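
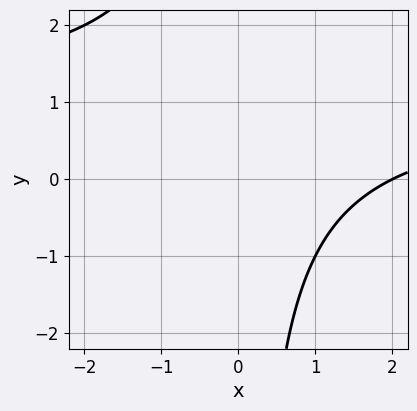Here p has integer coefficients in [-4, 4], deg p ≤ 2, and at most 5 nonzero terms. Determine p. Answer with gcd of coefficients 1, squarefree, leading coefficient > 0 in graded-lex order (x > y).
1. Degree: no degree-1 curve has this shape, so deg p = 2.
2. Checking where it meets the axes: it meets the x-axis at x = 2 (among the integer gridlines); it misses every integer gridline on the y-axis.
3. Putting this together gives p.

x*y - x + 2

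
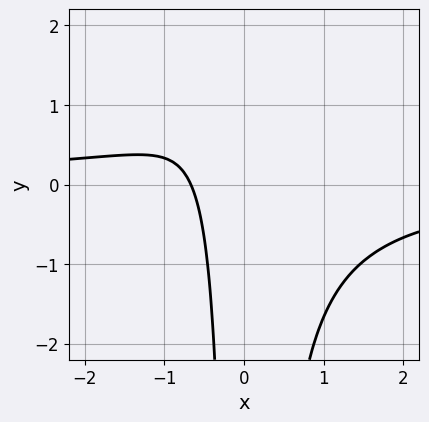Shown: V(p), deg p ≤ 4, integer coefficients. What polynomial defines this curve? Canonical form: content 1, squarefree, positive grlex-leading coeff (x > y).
3*x^2*y + 3*x + 2

deg p = 3. No degree-2 curve has this shape.
From the axis intercepts and sections: the curve avoids every integer y-axis point in the box.
Fitting integer coefficients to these (and the overall shape) gives p.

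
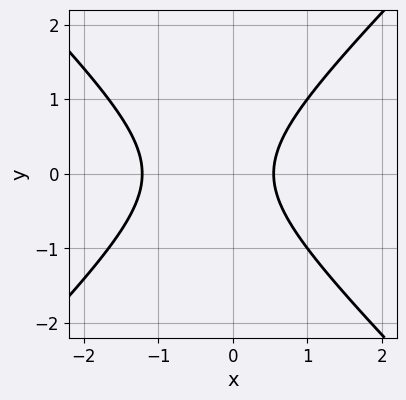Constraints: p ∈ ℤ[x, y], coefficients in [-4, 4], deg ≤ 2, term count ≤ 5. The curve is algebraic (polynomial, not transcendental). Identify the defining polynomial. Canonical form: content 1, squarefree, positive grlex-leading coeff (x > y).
3*x^2 - 3*y^2 + 2*x - 2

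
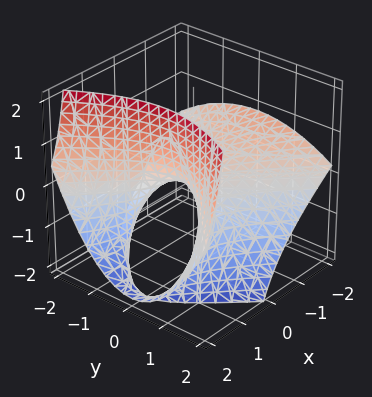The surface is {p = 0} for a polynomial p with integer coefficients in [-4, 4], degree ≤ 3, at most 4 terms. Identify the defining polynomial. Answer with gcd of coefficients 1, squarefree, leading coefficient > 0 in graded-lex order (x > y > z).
x^2 + 2*x*z - y^2 - 2*z

First, the degree is 2 — no degree-1 surface has this shape.
Then, checking where it meets the axes: it meets the z-axis at z = 0 (among the integer gridlines); one y-axis crossing is at y = 0; one x-axis crossing is at x = 0.
Finally, together with the visible shape, these determine p as stated.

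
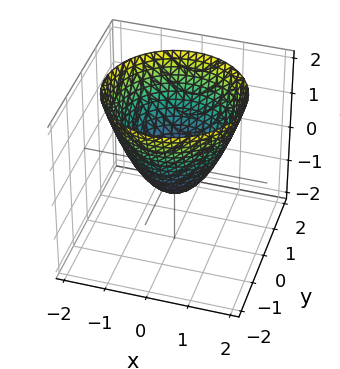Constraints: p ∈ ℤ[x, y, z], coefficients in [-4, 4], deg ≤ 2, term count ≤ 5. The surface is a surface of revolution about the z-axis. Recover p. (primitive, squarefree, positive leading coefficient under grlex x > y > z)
(a) Degree: the shape is more complex than any degree-1 surface, so deg p = 2.
(b) Symmetry: every cross-section ⟂ z is a circle, so x, y appear only via x² + y².
(c) Against the integer gridlines: a circular section at z = 0 has radius between 0 and 1.
(d) Putting this together gives p.

3*x^2 + 3*y^2 - 3*z - 2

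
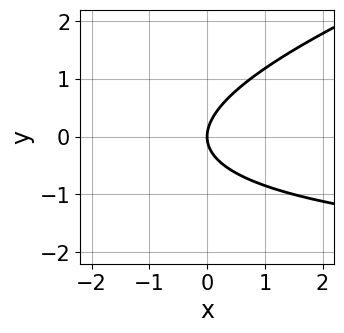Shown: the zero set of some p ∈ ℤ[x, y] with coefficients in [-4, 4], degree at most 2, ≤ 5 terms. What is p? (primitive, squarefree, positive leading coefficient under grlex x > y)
x*y - 3*y^2 + 3*x

1. Degree: the shape is more complex than any degree-1 curve, so deg p = 2.
2. Checking where it meets the axes: it crosses the x-axis at the gridline x = 0; one y-axis crossing is at y = 0.
3. Together with the visible shape, these determine p as stated.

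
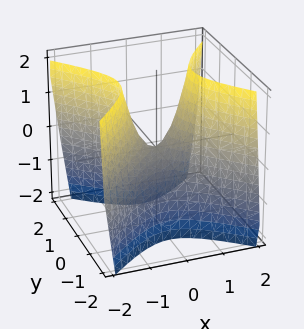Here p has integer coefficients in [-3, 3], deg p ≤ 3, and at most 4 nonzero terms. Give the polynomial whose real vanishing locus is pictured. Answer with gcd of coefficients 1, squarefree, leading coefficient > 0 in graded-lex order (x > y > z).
The degree is 2 — a hyperbolic paraboloid; a quadric.
Symmetries: the x ↦ −x reflection is a symmetry, so x appears only in even powers; it's symmetric under y → −y, forcing even powers of y.
Observable constraints: it crosses the x-axis at the gridline x = 0; it meets the y-axis at y = 0 (among the integer gridlines); it crosses the z-axis at the gridline z = 0.
The integer polynomial consistent with all of this is the stated p.

2*x^2 - 2*y^2 - z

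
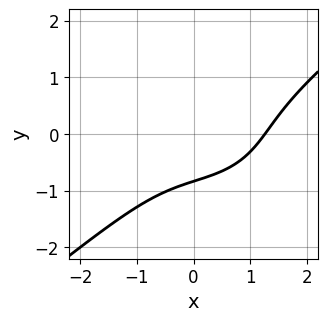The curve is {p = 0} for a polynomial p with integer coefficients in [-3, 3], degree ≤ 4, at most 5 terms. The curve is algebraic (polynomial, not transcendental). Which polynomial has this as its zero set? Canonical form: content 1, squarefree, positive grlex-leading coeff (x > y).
1. Degree: the shape is more complex than any degree-2 curve, so deg p = 3.
2. Solving for integer coefficients yields p as stated.

x^3 - 2*y^3 - 2*x*y - y - 2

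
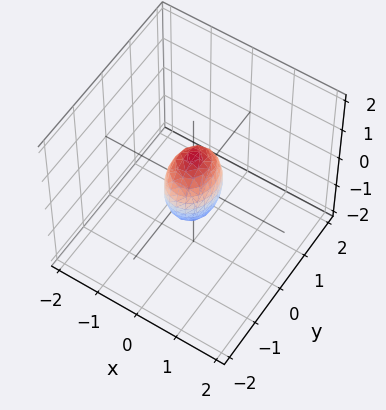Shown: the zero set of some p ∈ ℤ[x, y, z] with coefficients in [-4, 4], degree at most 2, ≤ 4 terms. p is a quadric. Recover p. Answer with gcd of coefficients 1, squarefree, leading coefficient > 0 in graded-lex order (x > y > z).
3*x^2 + 2*y^2 + z^2 - 1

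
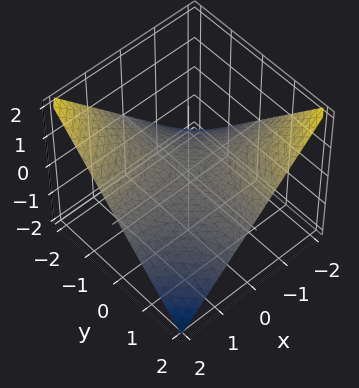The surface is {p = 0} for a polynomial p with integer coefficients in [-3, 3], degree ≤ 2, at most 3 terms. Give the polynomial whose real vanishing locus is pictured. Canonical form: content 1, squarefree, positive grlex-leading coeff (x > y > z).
x*y + 2*z

First, deg p = 2.
Next, checking where it meets the axes: every point of the x-axis in the box is on the surface; the visible y-axis segment lies entirely on the surface.
Finally, fitting integer coefficients to these (and the overall shape) gives p.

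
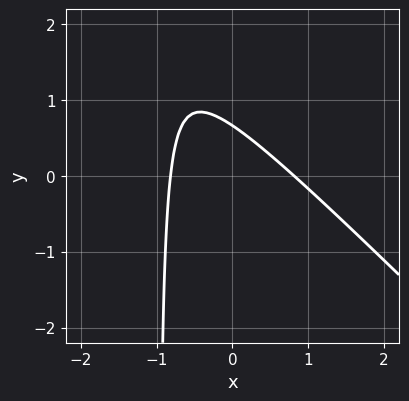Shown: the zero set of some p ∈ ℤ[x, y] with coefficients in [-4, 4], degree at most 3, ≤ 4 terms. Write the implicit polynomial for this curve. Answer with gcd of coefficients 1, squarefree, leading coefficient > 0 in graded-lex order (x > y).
1. Degree: the shape is more complex than any degree-1 curve, so deg p = 2.
2. The integer polynomial consistent with all of this is the stated p.

3*x^2 + 3*x*y + 3*y - 2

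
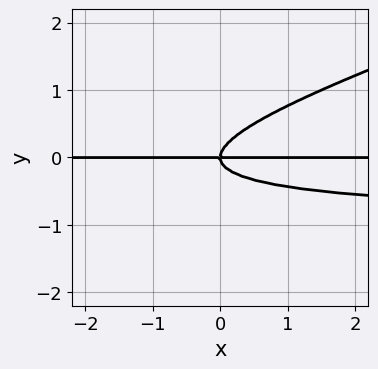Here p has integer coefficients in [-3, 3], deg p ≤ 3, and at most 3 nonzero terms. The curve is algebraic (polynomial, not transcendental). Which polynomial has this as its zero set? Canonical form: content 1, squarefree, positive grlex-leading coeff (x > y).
deg p = 3. No degree-2 curve has this shape.
Against the integer gridlines: it crosses the y-axis at the gridline y = 0; the visible x-axis segment lies entirely on the curve.
Matching integer coefficients to the picture gives p.

x*y^2 - 3*y^3 + x*y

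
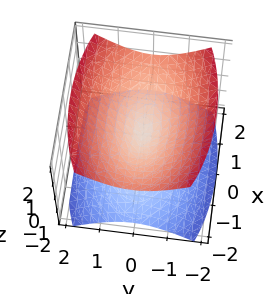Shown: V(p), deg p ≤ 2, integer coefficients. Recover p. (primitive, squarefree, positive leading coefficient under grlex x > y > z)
The picture has 2 separate pieces.
deg p = 2.
Symmetries: it's symmetric under x → −x, forcing even powers of x; the y ↦ −y reflection is a symmetry, so y appears only in even powers; mirror symmetry z ↦ −z ⇒ only even powers of z.
From the visible intercepts: it crosses the z-axis at the gridline z = 0; one y-axis crossing is at y = 0.
Matching integer coefficients to the picture gives p.

x^2 + 3*y^2 - 3*z^2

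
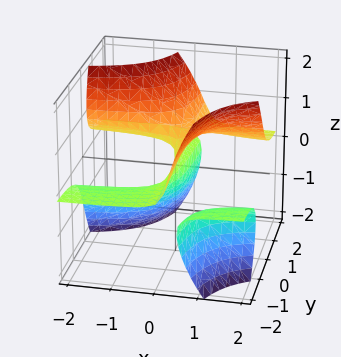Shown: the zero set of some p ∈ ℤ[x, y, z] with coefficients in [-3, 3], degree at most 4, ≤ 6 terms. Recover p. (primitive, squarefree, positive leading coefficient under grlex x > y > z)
3*x*y*z + z^3 - y*z - x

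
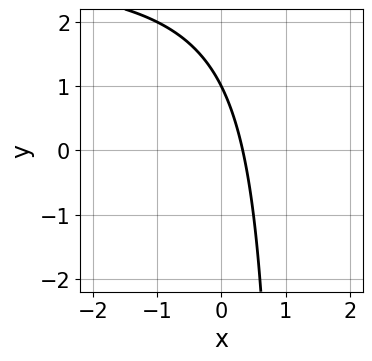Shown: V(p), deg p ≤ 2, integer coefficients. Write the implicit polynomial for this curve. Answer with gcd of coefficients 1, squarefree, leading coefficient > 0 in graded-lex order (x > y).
x*y - 3*x - y + 1

1. deg p = 2.
2. Checking where it meets the axes: it crosses the y-axis at the gridline y = 1.
3. These observations pin down the coefficients.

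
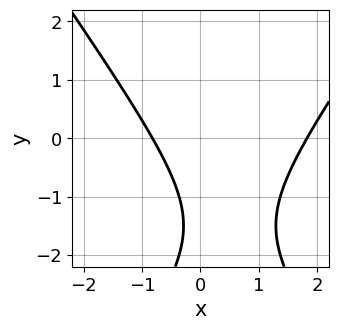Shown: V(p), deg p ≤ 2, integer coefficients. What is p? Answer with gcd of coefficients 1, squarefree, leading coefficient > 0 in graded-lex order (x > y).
1. deg p = 2.
2. From the visible intercepts: no y-intercept at any integer in the box.
3. Fitting integer coefficients to these (and the overall shape) gives p.

2*x^2 - y^2 - 2*x - 3*y - 3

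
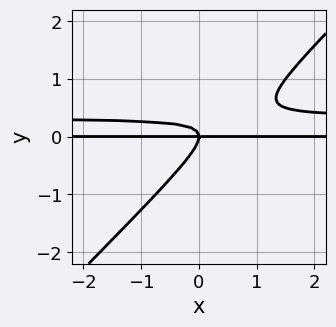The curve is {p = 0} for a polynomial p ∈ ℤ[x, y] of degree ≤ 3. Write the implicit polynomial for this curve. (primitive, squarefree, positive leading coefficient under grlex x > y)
3*x*y^2 - 3*y^3 - x*y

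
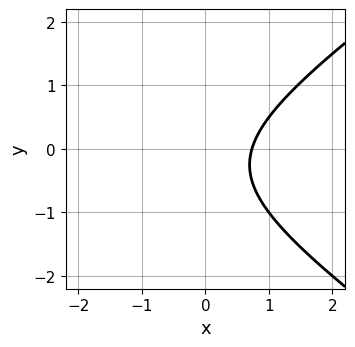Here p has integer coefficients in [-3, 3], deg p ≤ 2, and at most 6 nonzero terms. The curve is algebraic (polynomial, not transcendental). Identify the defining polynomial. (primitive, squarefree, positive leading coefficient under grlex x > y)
First, degree: no degree-1 curve has this shape, so deg p = 2.
Next, reading off the gridlines: no y-intercept at any integer in the box.
Finally, matching integer coefficients to the picture gives p.

x^2 - 2*y^2 + 2*x - y - 2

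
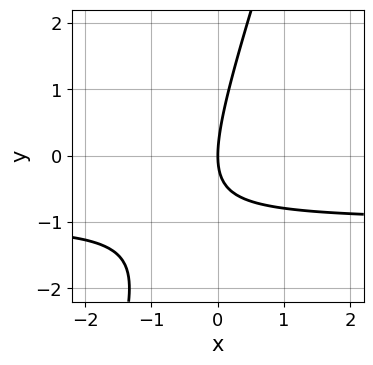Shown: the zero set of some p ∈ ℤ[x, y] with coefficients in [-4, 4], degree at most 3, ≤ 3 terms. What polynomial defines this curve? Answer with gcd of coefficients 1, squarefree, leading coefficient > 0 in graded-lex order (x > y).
3*x*y - y^2 + 3*x

The degree is 2 — a generic line meets the curve in up to 2 points.
Observable constraints: one x-axis crossing is at x = 0; one y-axis crossing is at y = 0.
These observations pin down the coefficients.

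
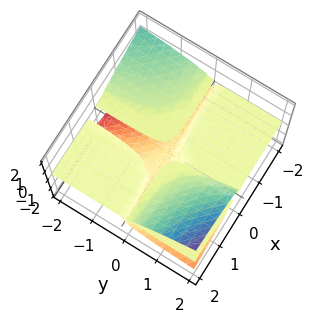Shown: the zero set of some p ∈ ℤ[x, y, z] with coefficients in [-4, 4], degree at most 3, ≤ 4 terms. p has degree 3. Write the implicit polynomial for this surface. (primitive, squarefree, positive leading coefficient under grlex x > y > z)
x*y*z + y*z^2 - 2*z^3 - z^2

First, I count 2 distinct pieces. They look like related sheets of one shape, so recover p as a whole.
Next, degree: a generic line meets the surface in up to 3 points, so deg p = 3.
Next, from the axis intercepts and sections: the visible x-axis segment lies entirely on the surface; every point of the y-axis in the box is on the surface.
Finally, these observations pin down the coefficients.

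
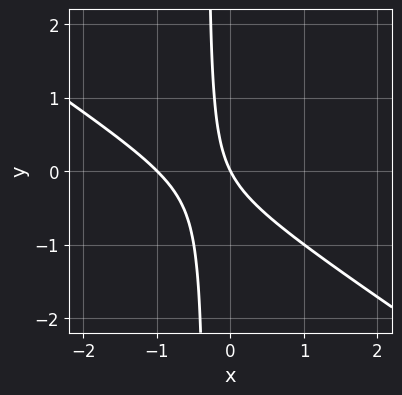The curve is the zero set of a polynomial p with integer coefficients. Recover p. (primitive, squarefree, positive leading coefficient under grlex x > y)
2*x^2 + 3*x*y + 2*x + y

(a) The degree is 2 — a generic line meets the curve in up to 2 points.
(b) Observable constraints: the x-axis gridline crossings are at x ∈ {-1, 0}; one y-axis crossing is at y = 0.
(c) Assembling these constraints gives the stated polynomial.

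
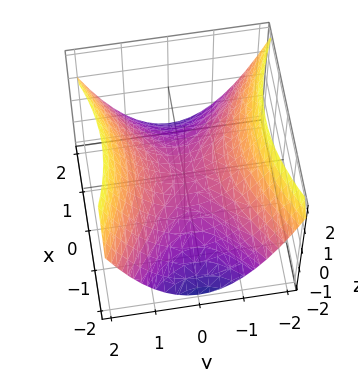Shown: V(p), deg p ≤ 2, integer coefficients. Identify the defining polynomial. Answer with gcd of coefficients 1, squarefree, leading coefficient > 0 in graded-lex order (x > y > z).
x^2 - 2*y^2 + 3*z

(a) deg p = 2.
(b) Symmetries: the y ↦ −y reflection is a symmetry, so y appears only in even powers; mirror symmetry x ↦ −x ⇒ only even powers of x.
(c) Reading off the gridlines: it crosses the z-axis at the gridline z = 0; one y-axis crossing is at y = 0; it meets the x-axis at x = 0 (among the integer gridlines).
(d) Putting this together gives p.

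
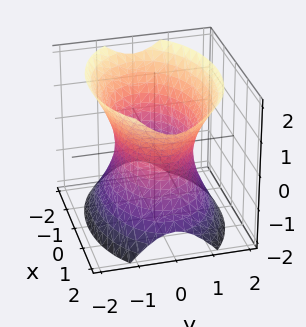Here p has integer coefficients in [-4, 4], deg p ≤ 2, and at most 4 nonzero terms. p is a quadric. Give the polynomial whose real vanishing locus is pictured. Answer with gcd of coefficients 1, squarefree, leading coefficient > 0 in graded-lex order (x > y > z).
First, deg p = 2. One connected sheet with a waist; a quadric.
Next, symmetries: the x ↦ −x reflection is a symmetry, so x appears only in even powers; mirror symmetry z ↦ −z ⇒ only even powers of z; it's symmetric under y → −y, forcing even powers of y.
Next, against the integer gridlines: among the integer gridlines, it crosses the y-axis at y ∈ {-1, 1}; the surface avoids every integer z-axis point in the box.
Finally, matching integer coefficients to the picture gives p.

x^2 + 2*y^2 - z^2 - 2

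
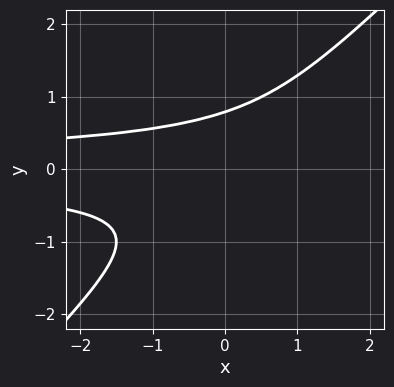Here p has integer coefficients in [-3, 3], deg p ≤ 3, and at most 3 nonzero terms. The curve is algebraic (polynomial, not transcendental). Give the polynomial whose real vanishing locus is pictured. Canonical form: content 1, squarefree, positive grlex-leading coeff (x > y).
2*x*y^2 - 2*y^3 + 1

First, degree: the shape is more complex than any degree-2 curve, so deg p = 3.
Next, from the axis intercepts and sections: no x-intercept at any integer in the box.
Finally, solving for integer coefficients yields p as stated.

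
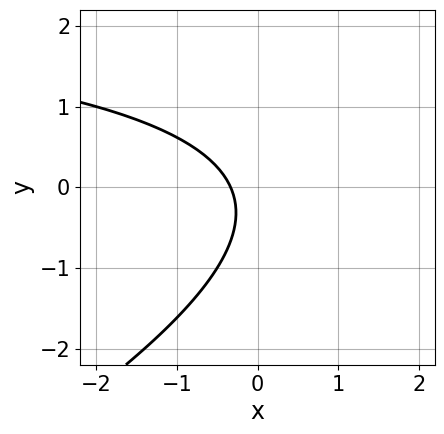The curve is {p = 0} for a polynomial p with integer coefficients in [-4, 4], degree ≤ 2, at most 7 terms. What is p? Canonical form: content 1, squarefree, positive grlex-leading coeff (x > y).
(a) deg p = 2. A generic line meets the curve in up to 2 points.
(b) Reading off the gridlines: it misses every integer gridline on the y-axis.
(c) Putting this together gives p.

x*y - 2*y^2 - 3*x - y - 1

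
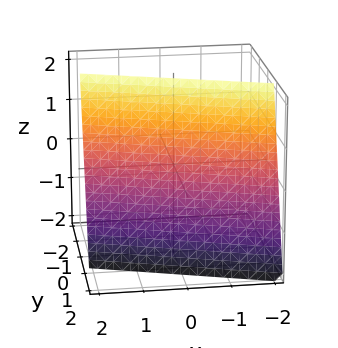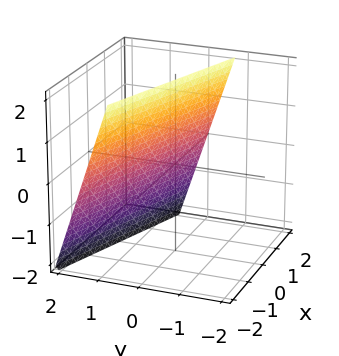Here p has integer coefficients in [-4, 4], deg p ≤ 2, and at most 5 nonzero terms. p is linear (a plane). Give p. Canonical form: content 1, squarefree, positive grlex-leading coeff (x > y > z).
(a) deg p = 1. Every cross-section is a straight line — this is a plane.
(b) From the axis intercepts and sections: it crosses the x-axis at the gridline x = 2; it crosses the z-axis at the gridline z = 2.
(c) Together with the visible shape, these determine p as stated.

x + 3*y + z - 2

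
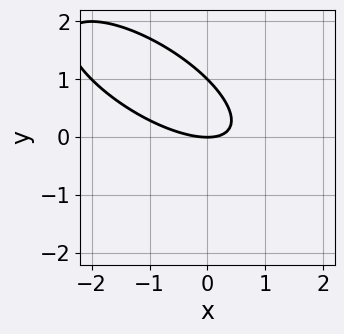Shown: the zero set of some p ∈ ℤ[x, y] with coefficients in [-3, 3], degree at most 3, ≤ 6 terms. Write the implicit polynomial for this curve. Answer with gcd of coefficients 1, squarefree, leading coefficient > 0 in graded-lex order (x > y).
1. The degree is 2 — no degree-1 curve has this shape.
2. From the axis intercepts and sections: it crosses the x-axis at the gridline x = 0; the y-axis gridline crossings are at y ∈ {0, 1}.
3. Solving for integer coefficients yields p as stated.

x^2 + 2*x*y + 2*y^2 - 2*y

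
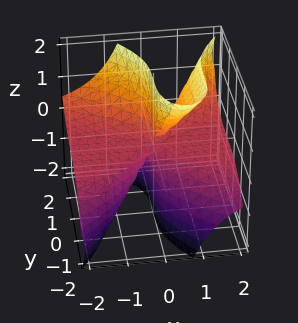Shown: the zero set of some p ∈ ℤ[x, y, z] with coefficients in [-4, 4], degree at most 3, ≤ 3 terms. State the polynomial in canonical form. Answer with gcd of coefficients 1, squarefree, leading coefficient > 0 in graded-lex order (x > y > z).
(a) The degree is 3 — a generic line meets the surface in up to 3 points.
(b) Checking where it meets the axes: the visible z-axis segment lies entirely on the surface; the visible x-axis segment lies entirely on the surface; one y-axis crossing is at y = 0.
(c) These observations pin down the coefficients.

3*x^2*z - 2*x*z^2 - y^3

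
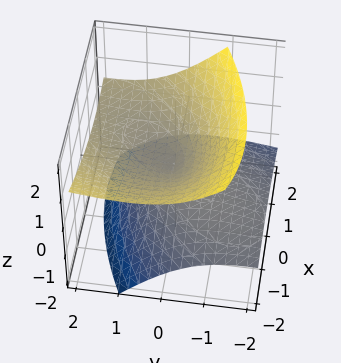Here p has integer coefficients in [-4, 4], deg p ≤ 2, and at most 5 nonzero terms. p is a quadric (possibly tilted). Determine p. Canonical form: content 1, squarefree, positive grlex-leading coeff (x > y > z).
Degree: a generic line meets the surface in up to 2 points, so deg p = 2.
From the visible intercepts: it meets the y-axis at y = 0 (among the integer gridlines); one z-axis crossing is at z = 0.
Matching integer coefficients to the picture gives p.

x^2 - x*y + y^2 - 3*y*z - 3*z^2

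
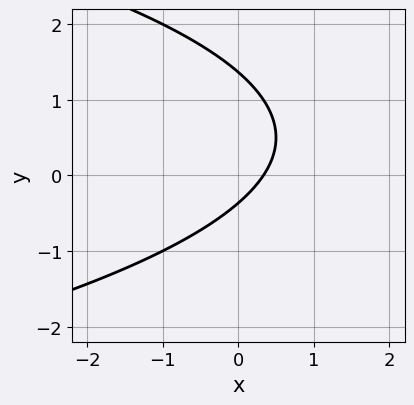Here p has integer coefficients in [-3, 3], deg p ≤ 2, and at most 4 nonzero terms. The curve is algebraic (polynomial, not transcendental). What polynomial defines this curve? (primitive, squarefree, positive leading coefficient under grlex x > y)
First, the degree is 2 — the shape is more complex than any degree-1 curve.
Finally, solving for integer coefficients yields p as stated.

2*y^2 + 3*x - 2*y - 1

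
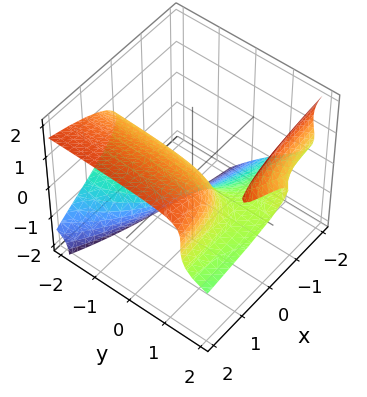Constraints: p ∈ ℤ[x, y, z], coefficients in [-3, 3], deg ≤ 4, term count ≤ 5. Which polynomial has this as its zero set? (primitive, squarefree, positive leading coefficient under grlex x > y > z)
3*y*z^2 - 2*z^3 - 2*x*y - 2*y*z + 3*x

First, degree: a generic line meets the surface in up to 3 points, so deg p = 3.
Then, from the axis intercepts and sections: every point of the y-axis in the box is on the surface; it crosses the x-axis at the gridline x = 0; it meets the z-axis at z = 0 (among the integer gridlines).
Finally, matching integer coefficients to the picture gives p.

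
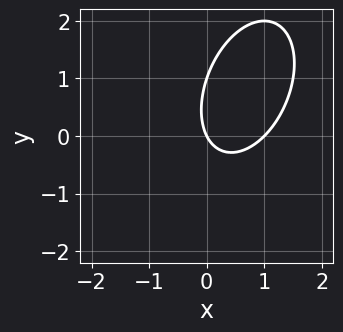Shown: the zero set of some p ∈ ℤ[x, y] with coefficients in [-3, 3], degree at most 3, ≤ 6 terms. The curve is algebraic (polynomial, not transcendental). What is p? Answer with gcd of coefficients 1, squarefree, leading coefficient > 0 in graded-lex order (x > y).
1. deg p = 2.
2. From the axis intercepts and sections: among the integer gridlines, it crosses the x-axis at x ∈ {0, 1}; the y-axis gridline crossings are at y ∈ {0, 1}.
3. Assembling these constraints gives the stated polynomial.

2*x^2 - x*y + y^2 - 2*x - y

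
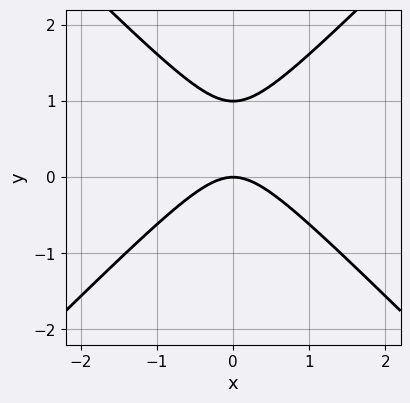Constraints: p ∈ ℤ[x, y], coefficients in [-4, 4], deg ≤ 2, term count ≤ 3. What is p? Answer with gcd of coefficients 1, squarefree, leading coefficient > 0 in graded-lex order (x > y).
x^2 - y^2 + y

(a) deg p = 2. The shape is more complex than any degree-1 curve.
(b) Symmetries: the x ↦ −x reflection is a symmetry, so x appears only in even powers.
(c) Against the integer gridlines: the y-axis gridline crossings are at y ∈ {0, 1}; one x-axis crossing is at x = 0.
(d) These observations pin down the coefficients.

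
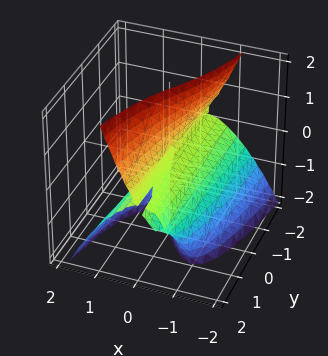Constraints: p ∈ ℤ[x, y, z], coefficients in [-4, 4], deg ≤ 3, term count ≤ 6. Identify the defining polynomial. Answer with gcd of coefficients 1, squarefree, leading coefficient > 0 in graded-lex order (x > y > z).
3*x^3 - y*z^2 + x^2 + 3*x*z

1. deg p = 3.
2. From the visible intercepts: every point of the y-axis in the box is on the surface; every point of the z-axis in the box is on the surface.
3. The integer polynomial consistent with all of this is the stated p.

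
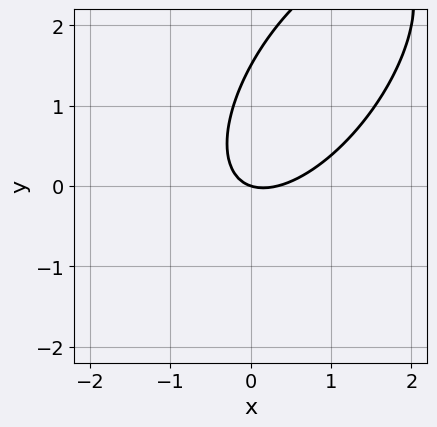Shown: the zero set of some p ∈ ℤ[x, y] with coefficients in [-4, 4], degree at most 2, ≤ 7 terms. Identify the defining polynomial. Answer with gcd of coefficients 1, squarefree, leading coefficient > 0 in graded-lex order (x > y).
3*x^2 - 3*x*y + 2*y^2 - x - 3*y

First, the degree is 2 — a generic line meets the curve in up to 2 points.
Then, from the axis intercepts and sections: it crosses the x-axis at the gridline x = 0; one y-axis crossing is at y = 0.
Finally, the integer polynomial consistent with all of this is the stated p.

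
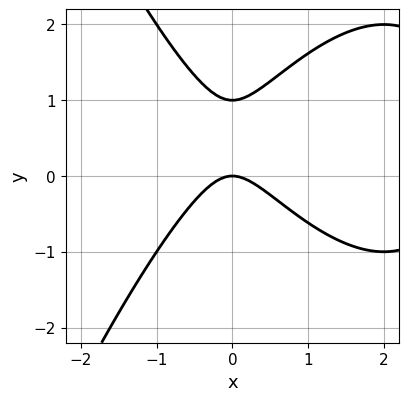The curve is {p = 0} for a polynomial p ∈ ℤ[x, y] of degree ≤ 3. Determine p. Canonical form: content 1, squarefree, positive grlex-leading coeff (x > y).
1. The degree is 3 — a generic line meets the curve in up to 3 points.
2. From the visible intercepts: among the integer gridlines, it crosses the y-axis at y ∈ {0, 1}; one x-axis crossing is at x = 0.
3. Matching integer coefficients to the picture gives p.

x^3 - 3*x^2 + 2*y^2 - 2*y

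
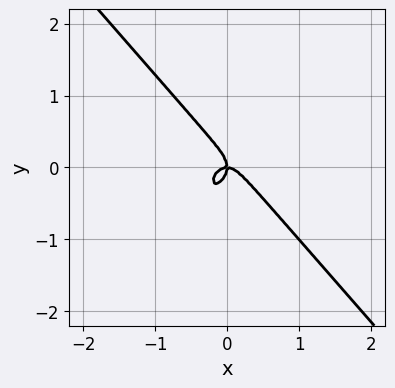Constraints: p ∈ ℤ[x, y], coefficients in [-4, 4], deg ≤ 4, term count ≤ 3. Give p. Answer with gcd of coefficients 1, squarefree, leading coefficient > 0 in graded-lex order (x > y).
3*x^3 + 2*y^3 + x*y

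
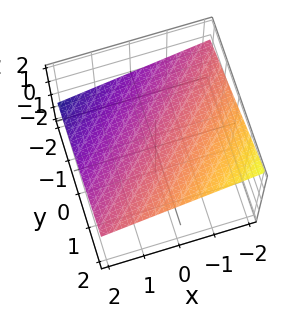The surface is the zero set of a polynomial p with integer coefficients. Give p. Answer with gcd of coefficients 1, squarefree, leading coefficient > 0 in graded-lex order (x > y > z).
x - y + 3*z - 2

1. The degree is 1 — every cross-section is a straight line — this is a plane.
2. Observable constraints: it meets the x-axis at x = 2 (among the integer gridlines); it crosses the y-axis at the gridline y = -2.
3. Assembling these constraints gives the stated polynomial.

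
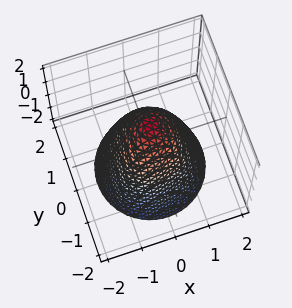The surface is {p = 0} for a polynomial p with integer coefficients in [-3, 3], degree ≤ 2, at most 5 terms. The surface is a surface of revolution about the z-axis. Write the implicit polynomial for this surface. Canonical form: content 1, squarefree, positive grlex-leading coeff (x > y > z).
(a) Degree: no degree-1 surface has this shape, so deg p = 2.
(b) Symmetry: the surface is invariant under rotation about z: p = q(x² + y², z).
(c) From the axis intercepts and sections: a circular section at z = -2 has radius between 1 and 2; the x-axis gridline crossings are at x ∈ {-1, 1}; among the integer gridlines, it crosses the y-axis at y ∈ {-1, 1}.
(d) Assembling these constraints gives the stated polynomial.

3*x^2 + 3*y^2 + 2*z - 3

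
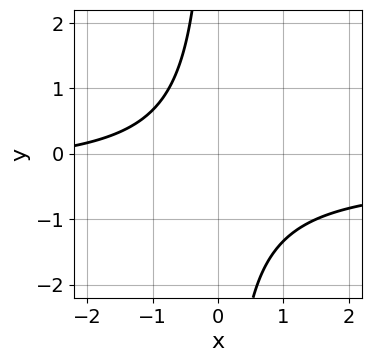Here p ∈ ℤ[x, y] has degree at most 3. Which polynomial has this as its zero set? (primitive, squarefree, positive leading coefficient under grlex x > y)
1. The degree is 2 — no degree-1 curve has this shape.
2. Observable constraints: it misses every integer gridline on the y-axis; no x-intercept at any integer in the box.
3. These observations pin down the coefficients.

3*x*y + x + 3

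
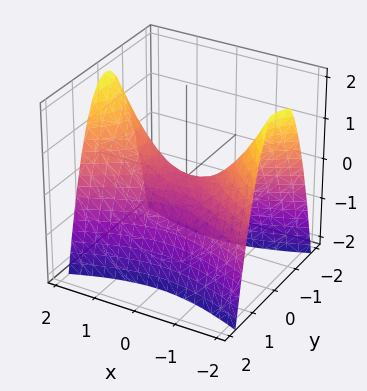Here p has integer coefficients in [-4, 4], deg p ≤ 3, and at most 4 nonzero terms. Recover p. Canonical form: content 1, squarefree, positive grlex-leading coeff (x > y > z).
x^2 - 3*y^2 - 2*z

(a) Degree: a saddle surface; a quadric, so deg p = 2.
(b) Symmetries: the x ↦ −x reflection is a symmetry, so x appears only in even powers; it's symmetric under y → −y, forcing even powers of y.
(c) Checking where it meets the axes: it crosses the z-axis at the gridline z = 0; one y-axis crossing is at y = 0; it crosses the x-axis at the gridline x = 0.
(d) Solving for integer coefficients yields p as stated.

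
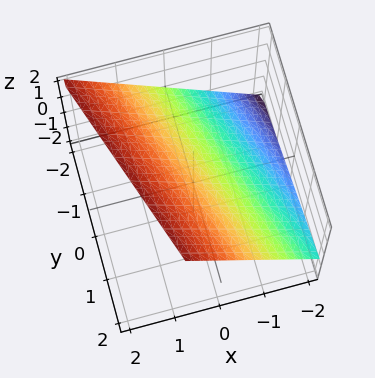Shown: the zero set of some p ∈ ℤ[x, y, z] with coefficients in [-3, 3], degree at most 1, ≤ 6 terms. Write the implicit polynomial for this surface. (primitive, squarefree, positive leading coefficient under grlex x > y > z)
3*x + y - 3*z + 2

1. Degree: every cross-section is a straight line — this is a plane, so deg p = 1.
2. From the axis intercepts and sections: one y-axis crossing is at y = -2.
3. Together with the visible shape, these determine p as stated.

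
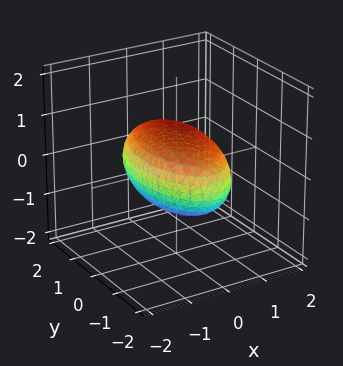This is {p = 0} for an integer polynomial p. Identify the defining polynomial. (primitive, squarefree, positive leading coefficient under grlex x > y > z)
3*x^2 + y^2 + 3*z^2 - 3

First, the degree is 2 — a closed, bounded, convex surface; a quadric.
Next, symmetries: mirror symmetry y ↦ −y ⇒ only even powers of y; mirror symmetry x ↦ −x ⇒ only even powers of x; it's symmetric under z → −z, forcing even powers of z.
Next, checking where it meets the axes: among the integer gridlines, it crosses the x-axis at x ∈ {-1, 1}; the z-axis gridline crossings are at z ∈ {-1, 1}.
Finally, matching integer coefficients to the picture gives p.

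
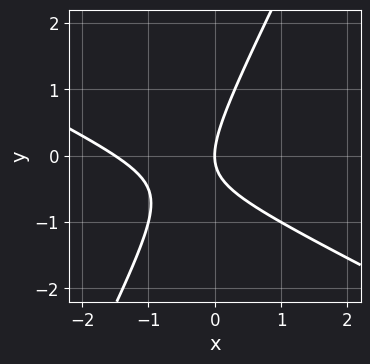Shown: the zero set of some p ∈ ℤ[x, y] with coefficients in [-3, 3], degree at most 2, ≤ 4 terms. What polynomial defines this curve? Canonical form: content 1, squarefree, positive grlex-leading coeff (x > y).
2*x^2 + 3*x*y - 2*y^2 + 3*x

1. Degree: no degree-1 curve has this shape, so deg p = 2.
2. Checking where it meets the axes: it crosses the x-axis at the gridline x = 0; it meets the y-axis at y = 0 (among the integer gridlines).
3. These observations pin down the coefficients.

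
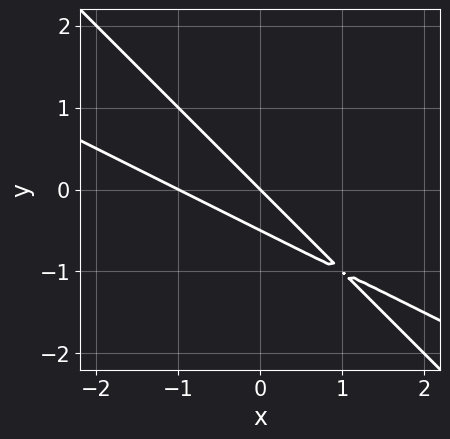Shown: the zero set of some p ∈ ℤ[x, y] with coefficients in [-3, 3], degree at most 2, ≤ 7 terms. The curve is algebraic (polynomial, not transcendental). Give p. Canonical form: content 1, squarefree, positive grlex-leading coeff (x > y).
x^2 + 3*x*y + 2*y^2 + x + y

First, the degree is 2 — no degree-1 curve has this shape.
Then, checking where it meets the axes: among the integer gridlines, it crosses the x-axis at x ∈ {-1, 0}; it crosses the y-axis at the gridline y = 0.
Finally, the integer polynomial consistent with all of this is the stated p.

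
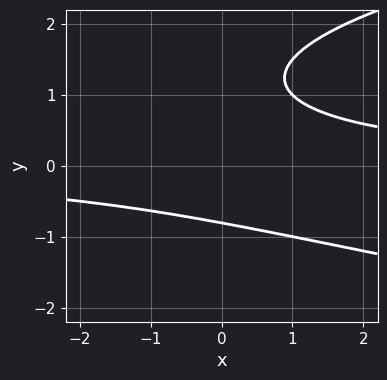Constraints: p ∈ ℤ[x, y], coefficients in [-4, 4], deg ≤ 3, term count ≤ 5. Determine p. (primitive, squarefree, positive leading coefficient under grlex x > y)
2*y^3 - 2*x*y - 3*y^2 + 3

First, degree: a generic line meets the curve in up to 3 points, so deg p = 3.
Then, from the visible intercepts: it misses every integer gridline on the x-axis.
Finally, fitting integer coefficients to these (and the overall shape) gives p.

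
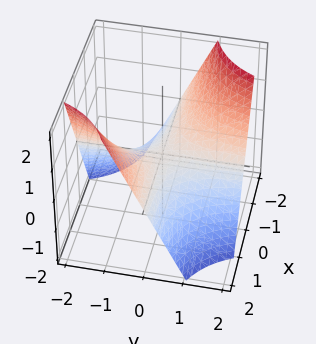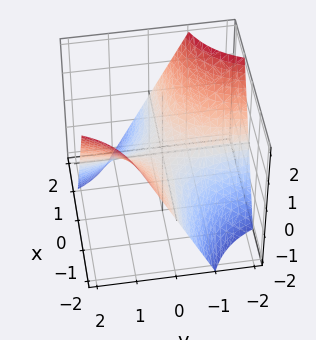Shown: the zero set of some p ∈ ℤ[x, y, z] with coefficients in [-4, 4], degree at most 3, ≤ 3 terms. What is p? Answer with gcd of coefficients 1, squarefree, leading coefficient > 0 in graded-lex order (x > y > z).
x*y + z

(a) deg p = 2.
(b) From the axis intercepts and sections: it meets the z-axis at z = 0 (among the integer gridlines); every point of the y-axis in the box is on the surface; the visible x-axis segment lies entirely on the surface.
(c) These observations pin down the coefficients.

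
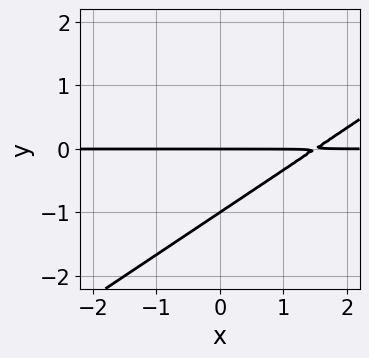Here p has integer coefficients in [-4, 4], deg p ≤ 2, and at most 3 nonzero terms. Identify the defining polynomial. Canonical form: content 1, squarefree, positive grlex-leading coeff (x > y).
2*x*y - 3*y^2 - 3*y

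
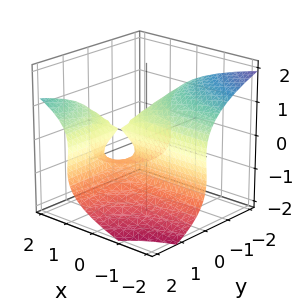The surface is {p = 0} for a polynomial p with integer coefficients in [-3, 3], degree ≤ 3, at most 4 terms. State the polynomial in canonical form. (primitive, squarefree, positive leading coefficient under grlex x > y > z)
1. Degree: the shape is more complex than any degree-2 surface, so deg p = 3.
2. Checking where it meets the axes: the z-axis gridline crossings are at z ∈ {-1, 0}; every point of the x-axis in the box is on the surface.
3. The integer polynomial consistent with all of this is the stated p.

2*z^3 - 3*x*y + 2*z^2 + 3*y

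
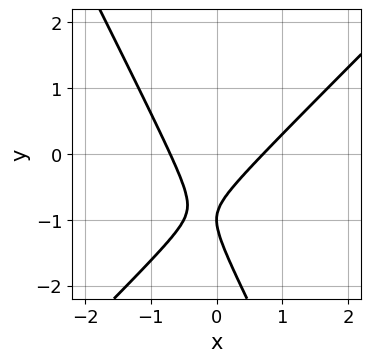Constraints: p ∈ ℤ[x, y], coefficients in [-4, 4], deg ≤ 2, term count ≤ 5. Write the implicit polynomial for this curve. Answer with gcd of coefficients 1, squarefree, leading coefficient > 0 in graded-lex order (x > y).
The degree is 2 — the shape is more complex than any degree-1 curve.
From the visible intercepts: one y-axis crossing is at y = -1.
These observations pin down the coefficients.

2*x^2 - x*y - y^2 - 2*y - 1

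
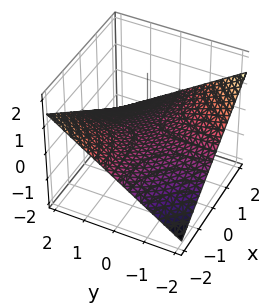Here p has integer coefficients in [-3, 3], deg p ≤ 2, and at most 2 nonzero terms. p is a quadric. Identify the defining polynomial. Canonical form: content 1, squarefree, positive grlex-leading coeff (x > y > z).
x*y + 3*z

First, deg p = 2.
Then, observable constraints: the visible y-axis segment lies entirely on the surface; it meets the z-axis at z = 0 (among the integer gridlines); the visible x-axis segment lies entirely on the surface.
Finally, together with the visible shape, these determine p as stated.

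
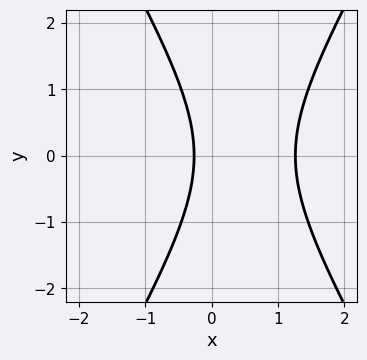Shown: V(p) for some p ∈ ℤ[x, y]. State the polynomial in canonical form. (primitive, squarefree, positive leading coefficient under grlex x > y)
3*x^2 - y^2 - 3*x - 1

First, deg p = 2. No degree-1 curve has this shape.
Then, symmetries: the y ↦ −y reflection is a symmetry, so y appears only in even powers.
Next, from the axis intercepts and sections: no y-intercept at any integer in the box.
Finally, the integer polynomial consistent with all of this is the stated p.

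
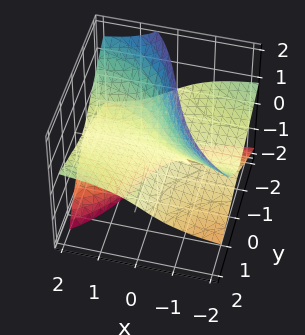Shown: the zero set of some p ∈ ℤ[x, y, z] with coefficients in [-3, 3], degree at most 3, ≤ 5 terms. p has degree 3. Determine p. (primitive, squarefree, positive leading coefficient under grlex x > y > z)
deg p = 3.
Checking where it meets the axes: it meets the z-axis at z = 0 (among the integer gridlines); the visible x-axis segment lies entirely on the surface; the visible y-axis segment lies entirely on the surface.
Together with the visible shape, these determine p as stated.

x*y^2 - 3*x*z^2 - z^3 - x*z - 3*y*z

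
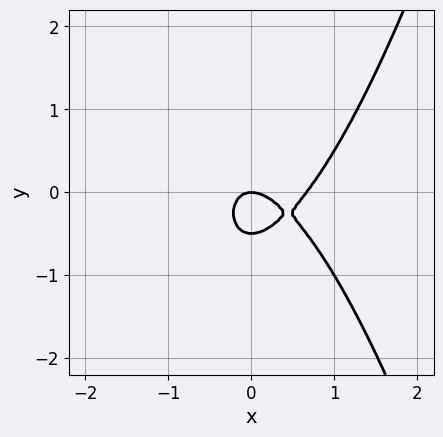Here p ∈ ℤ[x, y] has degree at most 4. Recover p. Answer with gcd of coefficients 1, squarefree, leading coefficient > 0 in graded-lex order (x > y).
3*x^3 - 2*x^2 - 2*y^2 - y

(a) Degree: the shape is more complex than any degree-2 curve, so deg p = 3.
(b) From the visible intercepts: it crosses the y-axis at the gridline y = 0; it meets the x-axis at x = 0 (among the integer gridlines).
(c) These observations pin down the coefficients.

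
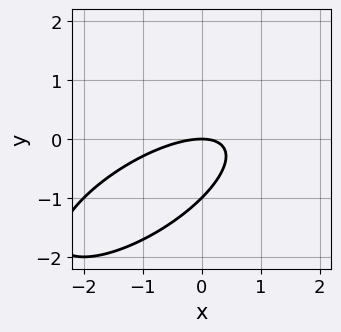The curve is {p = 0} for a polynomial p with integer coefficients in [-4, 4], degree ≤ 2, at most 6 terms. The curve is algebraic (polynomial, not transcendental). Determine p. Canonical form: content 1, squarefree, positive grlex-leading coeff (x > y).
x^2 - 2*x*y + 2*y^2 + 2*y

1. deg p = 2.
2. From the axis intercepts and sections: among the integer gridlines, it crosses the y-axis at y ∈ {-1, 0}; one x-axis crossing is at x = 0.
3. Assembling these constraints gives the stated polynomial.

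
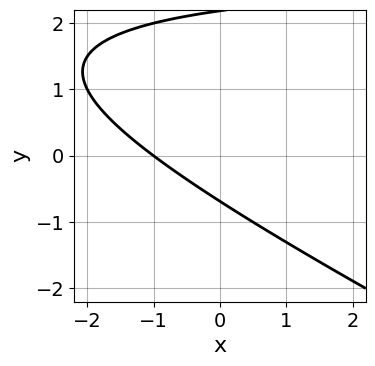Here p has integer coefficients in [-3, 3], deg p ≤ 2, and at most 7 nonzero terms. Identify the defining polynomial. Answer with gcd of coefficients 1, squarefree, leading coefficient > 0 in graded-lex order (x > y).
First, degree: a generic line meets the curve in up to 2 points, so deg p = 2.
Then, observable constraints: it crosses the x-axis at the gridline x = -1.
Finally, the integer polynomial consistent with all of this is the stated p.

x*y + 2*y^2 - 3*x - 3*y - 3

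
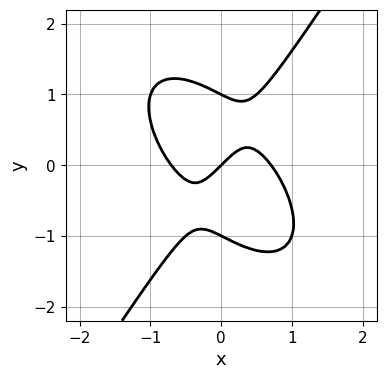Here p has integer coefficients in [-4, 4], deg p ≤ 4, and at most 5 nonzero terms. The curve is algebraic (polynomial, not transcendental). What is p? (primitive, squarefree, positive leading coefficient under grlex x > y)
2*x^3 + x^2*y - y^3 - x + y

1. The degree is 3 — no degree-2 curve has this shape.
2. Observable constraints: the y-axis gridline crossings are at y ∈ {-1, 0, 1}; one x-axis crossing is at x = 0.
3. Putting this together gives p.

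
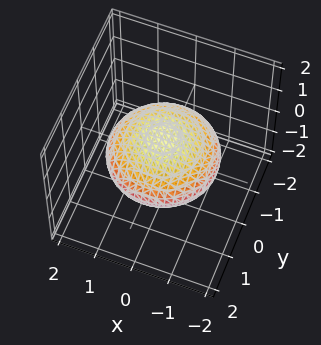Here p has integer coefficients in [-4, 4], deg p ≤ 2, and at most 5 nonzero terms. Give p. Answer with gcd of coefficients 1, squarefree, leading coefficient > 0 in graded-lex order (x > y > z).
Degree: bounded and convex; a quadric, so deg p = 2.
Symmetries: it's symmetric under z → −z, forcing even powers of z; the z-axis is an axis of rotation, so x and y enter only as x² + y².
Reading off the gridlines: a circular section at z = 0 has radius between 1 and 2.
Matching integer coefficients to the picture gives p.

x^2 + y^2 + 3*z^2 - 2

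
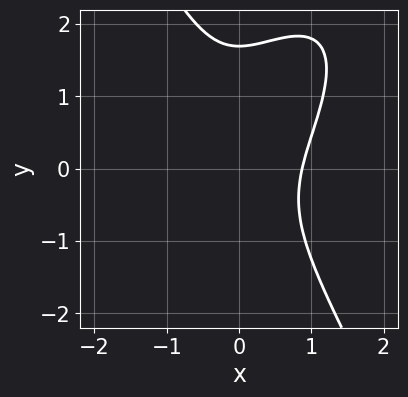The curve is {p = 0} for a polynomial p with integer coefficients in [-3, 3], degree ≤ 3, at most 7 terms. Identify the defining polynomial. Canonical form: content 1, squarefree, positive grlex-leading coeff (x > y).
1. The degree is 3 — no degree-2 curve has this shape.
2. Putting this together gives p.

3*x^3 - 2*x^2*y + y^3 - y^2 - 2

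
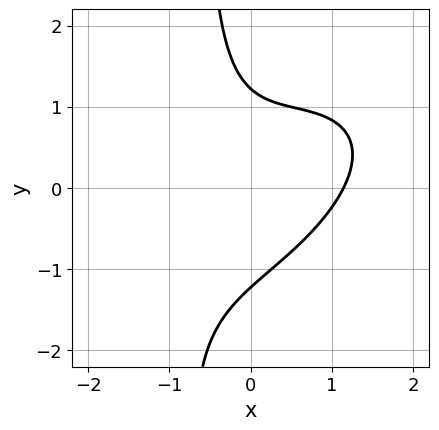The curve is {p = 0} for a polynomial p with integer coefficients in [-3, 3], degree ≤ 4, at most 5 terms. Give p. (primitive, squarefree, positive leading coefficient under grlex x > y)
2*x^3 - 3*x^2*y + 3*x*y^2 + 2*y^2 - 3

deg p = 3. The shape is more complex than any degree-2 curve.
The integer polynomial consistent with all of this is the stated p.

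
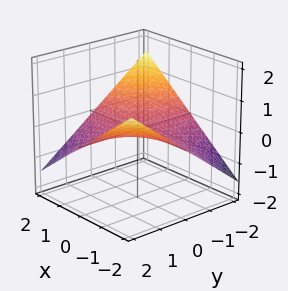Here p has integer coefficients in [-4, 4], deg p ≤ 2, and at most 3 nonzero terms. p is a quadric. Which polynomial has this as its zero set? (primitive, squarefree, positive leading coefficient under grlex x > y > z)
x*y + 3*z

The degree is 2 — a hyperbolic paraboloid; a quadric.
Observable constraints: every point of the x-axis in the box is on the surface; it meets the z-axis at z = 0 (among the integer gridlines); the visible y-axis segment lies entirely on the surface.
Matching integer coefficients to the picture gives p.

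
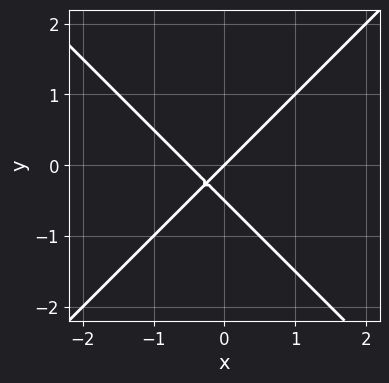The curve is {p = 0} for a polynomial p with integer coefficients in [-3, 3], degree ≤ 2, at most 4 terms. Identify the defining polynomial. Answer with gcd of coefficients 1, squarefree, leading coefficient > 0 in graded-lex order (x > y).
(a) The degree is 2 — the shape is more complex than any degree-1 curve.
(b) Against the integer gridlines: it crosses the x-axis at the gridline x = 0; it crosses the y-axis at the gridline y = 0.
(c) Fitting integer coefficients to these (and the overall shape) gives p.

2*x^2 - 2*y^2 + x - y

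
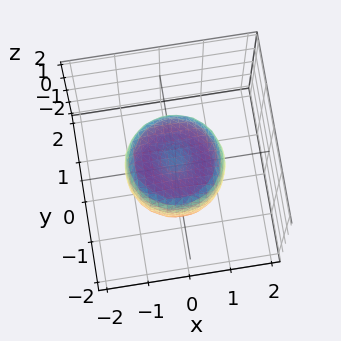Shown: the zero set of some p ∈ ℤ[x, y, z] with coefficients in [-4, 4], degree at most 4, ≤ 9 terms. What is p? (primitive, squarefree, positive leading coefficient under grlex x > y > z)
2*x^4 + 4*x^2*y^2 + 2*y^4 - 2*x^2 - 2*y^2 + 2*z^2 - 1

First, the degree is 4 — no degree-3 surface has this shape.
Next, symmetries: the z-axis is an axis of rotation, so x and y enter only as x² + y².
Next, reading off the gridlines: a circular section at z = 0 has radius between 1 and 2.
Finally, these observations pin down the coefficients.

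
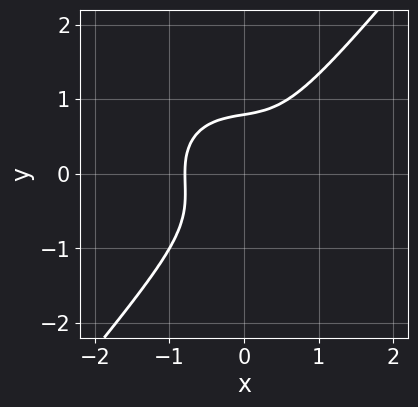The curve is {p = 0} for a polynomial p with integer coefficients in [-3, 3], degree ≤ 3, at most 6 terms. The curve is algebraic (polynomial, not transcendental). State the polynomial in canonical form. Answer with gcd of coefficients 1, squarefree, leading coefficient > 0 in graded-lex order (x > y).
1. The degree is 3 — a generic line meets the curve in up to 3 points.
2. Matching integer coefficients to the picture gives p.

2*x^3 + x*y^2 - 2*y^3 + 1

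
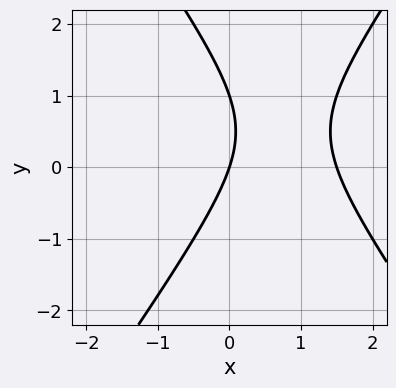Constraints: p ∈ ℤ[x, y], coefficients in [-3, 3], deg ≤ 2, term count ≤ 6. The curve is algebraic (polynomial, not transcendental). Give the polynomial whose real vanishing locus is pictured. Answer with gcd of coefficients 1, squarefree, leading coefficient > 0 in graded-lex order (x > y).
2*x^2 - y^2 - 3*x + y

(a) deg p = 2. The shape is more complex than any degree-1 curve.
(b) Against the integer gridlines: the y-axis gridline crossings are at y ∈ {0, 1}; one x-axis crossing is at x = 0.
(c) The integer polynomial consistent with all of this is the stated p.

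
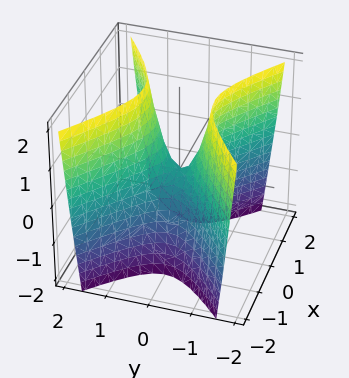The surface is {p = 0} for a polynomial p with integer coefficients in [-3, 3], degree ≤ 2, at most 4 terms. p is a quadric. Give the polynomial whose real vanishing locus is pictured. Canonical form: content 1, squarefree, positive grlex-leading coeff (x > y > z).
First, degree: a hyperbolic paraboloid; a quadric, so deg p = 2.
Then, symmetries: the y ↦ −y reflection is a symmetry, so y appears only in even powers; it's symmetric under x → −x, forcing even powers of x.
Then, checking where it meets the axes: it meets the z-axis at z = 0 (among the integer gridlines); one y-axis crossing is at y = 0.
Finally, putting this together gives p.

2*x^2 - 3*y^2 + z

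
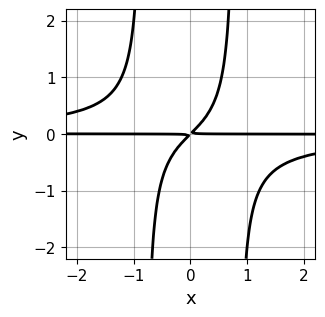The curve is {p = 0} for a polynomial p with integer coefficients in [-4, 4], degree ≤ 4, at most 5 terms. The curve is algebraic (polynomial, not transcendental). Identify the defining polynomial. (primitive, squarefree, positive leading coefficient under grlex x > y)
3*x^2*y^2 + 2*x*y - 2*y^2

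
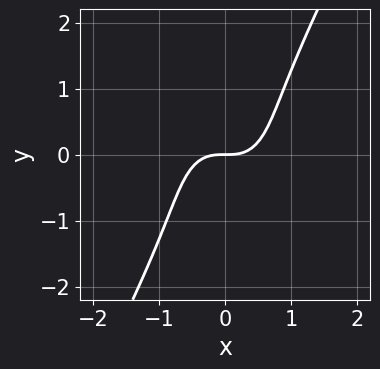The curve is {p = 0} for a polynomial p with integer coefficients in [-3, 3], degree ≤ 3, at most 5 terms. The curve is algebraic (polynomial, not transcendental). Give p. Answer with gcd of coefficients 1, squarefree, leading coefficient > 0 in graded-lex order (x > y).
3*x^3 + x*y^2 - y^3 - 2*y

1. Degree: the shape is more complex than any degree-2 curve, so deg p = 3.
2. From the axis intercepts and sections: one x-axis crossing is at x = 0; it meets the y-axis at y = 0 (among the integer gridlines).
3. These observations pin down the coefficients.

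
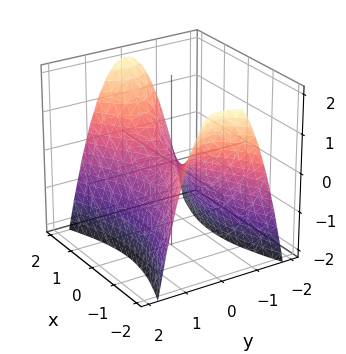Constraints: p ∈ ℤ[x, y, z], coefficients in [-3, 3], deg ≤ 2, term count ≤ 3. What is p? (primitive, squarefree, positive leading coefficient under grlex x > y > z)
x^2 - 3*y^2 - 2*z

1. The degree is 2 — a saddle surface; a quadric.
2. Symmetries: it's symmetric under x → −x, forcing even powers of x; the y ↦ −y reflection is a symmetry, so y appears only in even powers.
3. From the visible intercepts: it crosses the z-axis at the gridline z = 0; it meets the y-axis at y = 0 (among the integer gridlines); it meets the x-axis at x = 0 (among the integer gridlines).
4. Together with the visible shape, these determine p as stated.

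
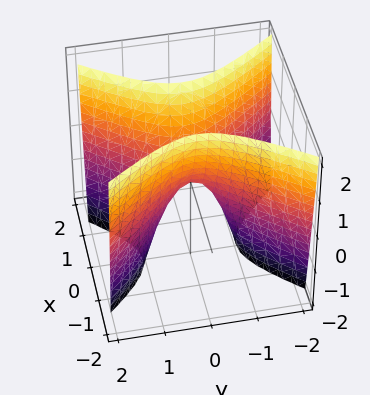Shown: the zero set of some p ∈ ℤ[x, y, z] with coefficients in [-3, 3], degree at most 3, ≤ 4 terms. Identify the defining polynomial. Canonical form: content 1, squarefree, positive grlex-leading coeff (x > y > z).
3*x^2 - 2*y^2 - z

1. The degree is 2 — a hyperbolic paraboloid; a quadric.
2. Symmetries: it's symmetric under y → −y, forcing even powers of y; it's symmetric under x → −x, forcing even powers of x.
3. From the axis intercepts and sections: it meets the x-axis at x = 0 (among the integer gridlines); it crosses the z-axis at the gridline z = 0; one y-axis crossing is at y = 0.
4. Fitting integer coefficients to these (and the overall shape) gives p.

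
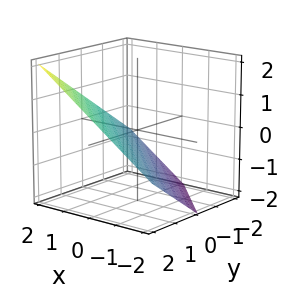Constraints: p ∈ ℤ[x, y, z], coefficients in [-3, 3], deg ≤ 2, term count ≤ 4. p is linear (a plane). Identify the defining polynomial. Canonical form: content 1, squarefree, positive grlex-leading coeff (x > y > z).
1. Degree: the surface is flat (a plane), so deg p = 1.
2. From the visible intercepts: it crosses the y-axis at the gridline y = 1; it meets the x-axis at x = 1 (among the integer gridlines).
3. Together with the visible shape, these determine p as stated.

2*x + 2*y - 3*z - 2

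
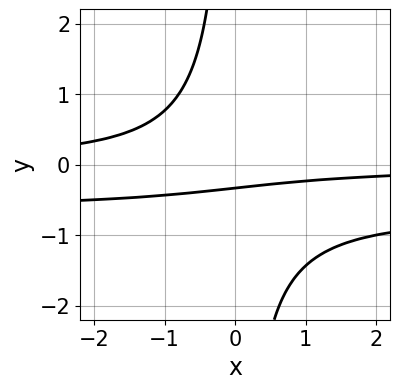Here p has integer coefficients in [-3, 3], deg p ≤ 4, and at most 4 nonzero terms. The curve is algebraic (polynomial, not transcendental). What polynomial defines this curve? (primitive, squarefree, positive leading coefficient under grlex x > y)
3*x*y^2 + 2*x*y + 3*y + 1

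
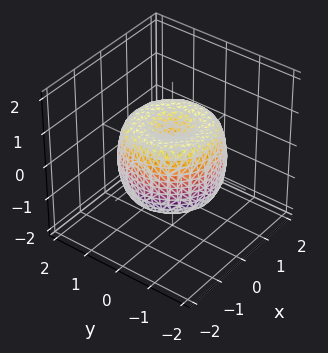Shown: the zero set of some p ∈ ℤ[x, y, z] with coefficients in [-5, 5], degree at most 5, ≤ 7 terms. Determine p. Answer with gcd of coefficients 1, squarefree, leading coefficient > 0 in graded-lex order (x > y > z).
2*x^4 + 4*x^2*y^2 + 2*y^4 - 3*x^2 - 3*y^2 + 2*z^2 - 1

1. Degree: no degree-3 surface has this shape, so deg p = 4.
2. By symmetry, the surface is invariant under rotation about z: p = q(x² + y², z).
3. Reading off the gridlines: a circular section at z = 0 has radius between 1 and 2.
4. The integer polynomial consistent with all of this is the stated p.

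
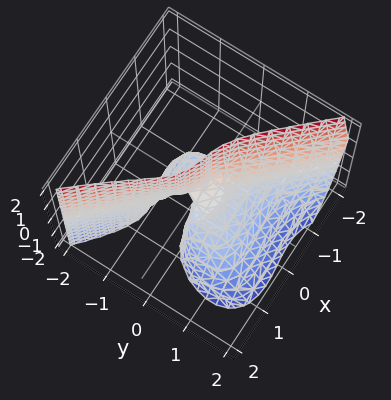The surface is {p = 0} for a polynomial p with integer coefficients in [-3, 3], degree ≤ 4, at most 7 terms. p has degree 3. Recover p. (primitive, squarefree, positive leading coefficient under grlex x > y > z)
1. deg p = 3.
2. From the axis intercepts and sections: it meets the x-axis at x = 0 (among the integer gridlines); one y-axis crossing is at y = 0; every point of the z-axis in the box is on the surface.
3. Putting this together gives p.

3*x^3 + 3*y^3 + y^2*z + x*z + 3*y*z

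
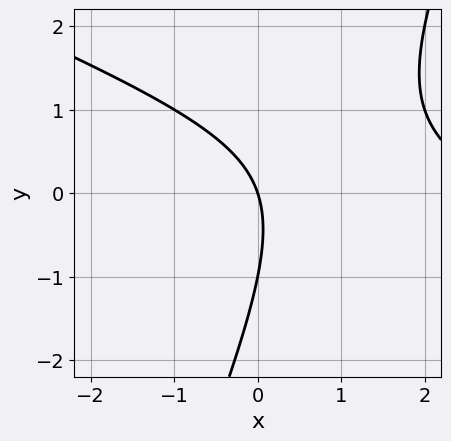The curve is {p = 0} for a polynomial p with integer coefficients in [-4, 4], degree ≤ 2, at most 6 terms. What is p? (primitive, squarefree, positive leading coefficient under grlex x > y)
1. Degree: a generic line meets the curve in up to 2 points, so deg p = 2.
2. Checking where it meets the axes: it meets the x-axis at x = 0 (among the integer gridlines); the y-axis gridline crossings are at y ∈ {-1, 0}.
3. Assembling these constraints gives the stated polynomial.

x^2 + 2*x*y - y^2 - 3*x - y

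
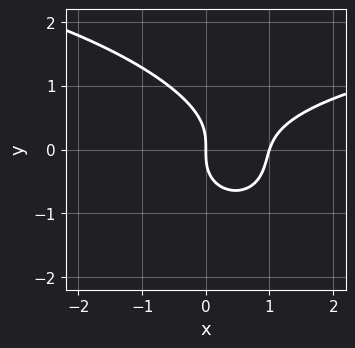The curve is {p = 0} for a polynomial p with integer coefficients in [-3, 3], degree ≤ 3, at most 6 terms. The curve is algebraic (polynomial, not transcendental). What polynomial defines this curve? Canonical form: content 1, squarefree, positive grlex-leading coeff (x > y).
1. Degree: no degree-2 curve has this shape, so deg p = 3.
2. Checking where it meets the axes: one y-axis crossing is at y = 0; among the integer gridlines, it crosses the x-axis at x ∈ {0, 1}.
3. Assembling these constraints gives the stated polynomial.

x^2*y + x*y^2 + 3*y^3 - 3*x^2 + 3*x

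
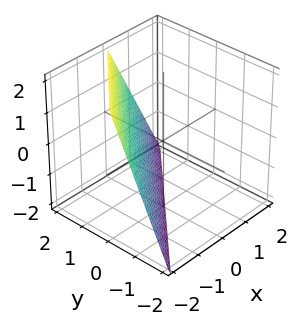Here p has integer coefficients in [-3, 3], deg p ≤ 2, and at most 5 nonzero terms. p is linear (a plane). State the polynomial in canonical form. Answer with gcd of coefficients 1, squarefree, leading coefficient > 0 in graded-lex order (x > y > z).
2*x - 2*y + z + 2

The degree is 1 — every cross-section is a straight line — this is a plane.
Observable constraints: it crosses the z-axis at the gridline z = -2; one y-axis crossing is at y = 1; it crosses the x-axis at the gridline x = -1.
Matching integer coefficients to the picture gives p.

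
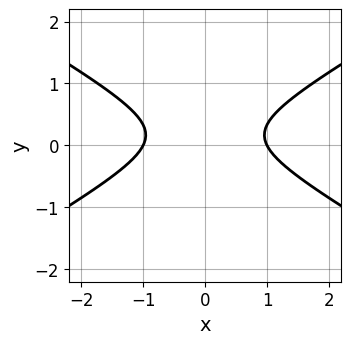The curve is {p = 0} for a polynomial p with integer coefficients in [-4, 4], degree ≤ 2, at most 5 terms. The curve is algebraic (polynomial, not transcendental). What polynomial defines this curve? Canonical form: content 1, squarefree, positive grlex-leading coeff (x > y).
1. deg p = 2. A generic line meets the curve in up to 2 points.
2. Symmetries: the x ↦ −x reflection is a symmetry, so x appears only in even powers.
3. Observable constraints: among the integer gridlines, it crosses the x-axis at x ∈ {-1, 1}; no y-intercept at any integer in the box.
4. Solving for integer coefficients yields p as stated.

x^2 - 3*y^2 + y - 1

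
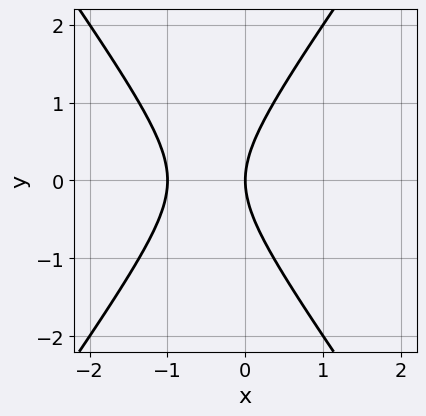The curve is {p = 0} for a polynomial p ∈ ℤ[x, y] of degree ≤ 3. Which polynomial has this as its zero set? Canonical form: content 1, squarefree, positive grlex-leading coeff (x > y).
2*x^2 - y^2 + 2*x

1. deg p = 2.
2. Symmetries: mirror symmetry y ↦ −y ⇒ only even powers of y.
3. Against the integer gridlines: among the integer gridlines, it crosses the x-axis at x ∈ {-1, 0}; it meets the y-axis at y = 0 (among the integer gridlines).
4. Assembling these constraints gives the stated polynomial.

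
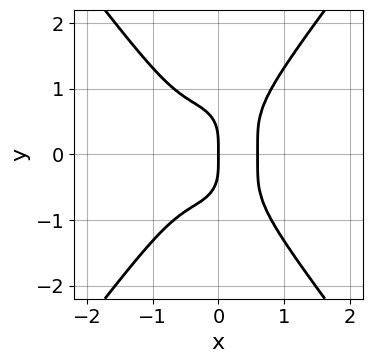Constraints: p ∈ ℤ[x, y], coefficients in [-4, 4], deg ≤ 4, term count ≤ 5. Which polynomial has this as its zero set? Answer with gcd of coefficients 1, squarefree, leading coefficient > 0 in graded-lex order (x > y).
3*x^4 - y^4 + x^3 - x

First, the degree is 4 — the shape is more complex than any degree-3 curve.
Then, symmetries: mirror symmetry y ↦ −y ⇒ only even powers of y.
Then, observable constraints: it crosses the x-axis at the gridline x = 0; one y-axis crossing is at y = 0.
Finally, matching integer coefficients to the picture gives p.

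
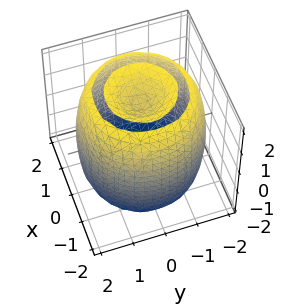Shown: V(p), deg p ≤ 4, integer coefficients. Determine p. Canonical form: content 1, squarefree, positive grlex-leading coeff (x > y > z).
x^4 + 2*x^2*y^2 + y^4 - 3*x^2 - 3*y^2 + z^2 - 2

I count 2 distinct pieces. Treating them together as one polynomial.
The degree is 4 — a generic line meets the surface in up to 4 points.
Symmetries: rotational symmetry about the z-axis ⇒ p depends on x, y only through x² + y².
Against the integer gridlines: a circular section at z = -2 has radius exactly 1.
Matching integer coefficients to the picture gives p.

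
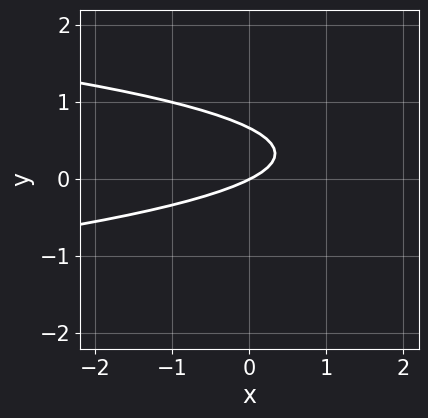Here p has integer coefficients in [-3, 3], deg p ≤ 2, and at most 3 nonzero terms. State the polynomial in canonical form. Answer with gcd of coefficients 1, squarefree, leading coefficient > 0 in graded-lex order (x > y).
3*y^2 + x - 2*y

1. The degree is 2 — the shape is more complex than any degree-1 curve.
2. Reading off the gridlines: it crosses the y-axis at the gridline y = 0; it meets the x-axis at x = 0 (among the integer gridlines).
3. Matching integer coefficients to the picture gives p.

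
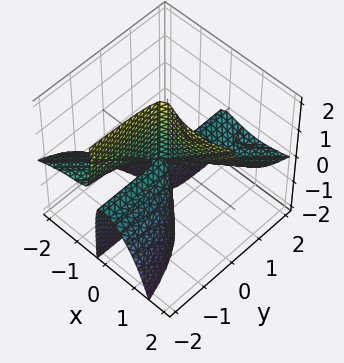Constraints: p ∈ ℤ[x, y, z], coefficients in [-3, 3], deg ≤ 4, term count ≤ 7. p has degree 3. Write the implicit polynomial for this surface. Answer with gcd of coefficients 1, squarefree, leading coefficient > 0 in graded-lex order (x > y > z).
2*x^3 - 2*x^2*y - 2*x^2*z - 3*x*y*z - y*z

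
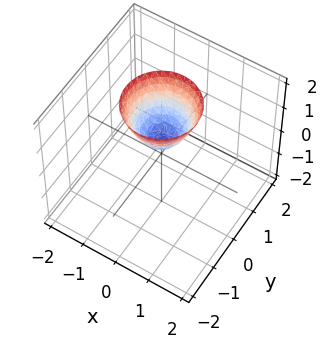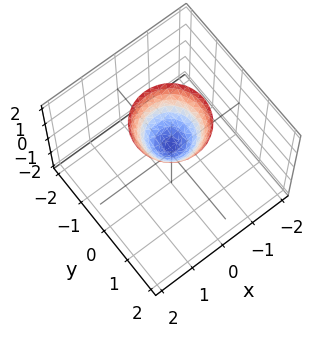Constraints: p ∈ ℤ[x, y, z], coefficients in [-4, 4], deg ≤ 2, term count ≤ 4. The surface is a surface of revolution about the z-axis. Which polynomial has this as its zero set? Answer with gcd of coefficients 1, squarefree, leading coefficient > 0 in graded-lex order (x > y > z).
1. deg p = 2.
2. Symmetries: rotational symmetry about the z-axis ⇒ p depends on x, y only through x² + y².
3. Checking where it meets the axes: a circular section at z = 1 has radius between 0 and 1; it misses every integer gridline on the y-axis.
4. The integer polynomial consistent with all of this is the stated p.

3*x^2 + 3*y^2 - 2*z + 1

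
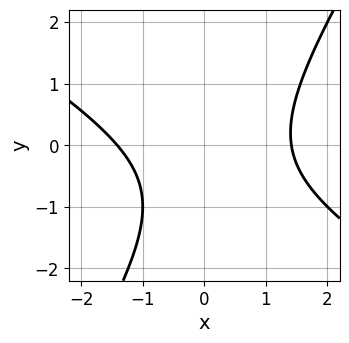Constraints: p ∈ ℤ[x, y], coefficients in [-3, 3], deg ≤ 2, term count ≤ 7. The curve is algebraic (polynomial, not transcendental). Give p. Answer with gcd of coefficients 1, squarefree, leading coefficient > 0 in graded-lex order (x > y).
deg p = 2. No degree-1 curve has this shape.
From the visible intercepts: the curve avoids every integer y-axis point in the box.
Assembling these constraints gives the stated polynomial.

x^2 + x*y - y^2 - y - 2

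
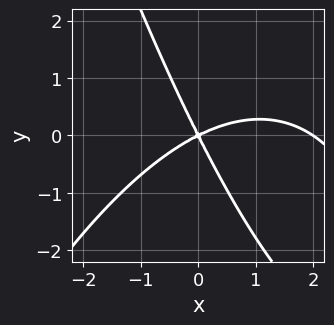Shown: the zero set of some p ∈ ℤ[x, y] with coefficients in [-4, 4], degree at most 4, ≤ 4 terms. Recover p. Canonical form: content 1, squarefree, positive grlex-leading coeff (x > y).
The degree is 3 — a generic line meets the curve in up to 3 points.
Checking where it meets the axes: it crosses the y-axis at the gridline y = 0; among the integer gridlines, it crosses the x-axis at x ∈ {0, 2}.
Fitting integer coefficients to these (and the overall shape) gives p.

x^3 - 2*x^2 + 3*x*y + 2*y^2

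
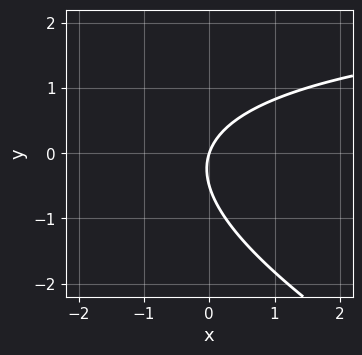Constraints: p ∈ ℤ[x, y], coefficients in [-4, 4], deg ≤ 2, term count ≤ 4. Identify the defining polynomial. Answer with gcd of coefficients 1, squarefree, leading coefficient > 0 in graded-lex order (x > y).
x*y + 2*y^2 - 3*x + y

Degree: the shape is more complex than any degree-1 curve, so deg p = 2.
Reading off the gridlines: it crosses the y-axis at the gridline y = 0; it meets the x-axis at x = 0 (among the integer gridlines).
These observations pin down the coefficients.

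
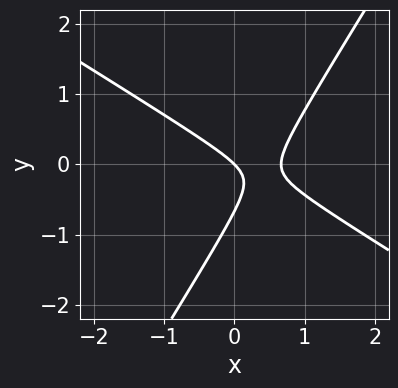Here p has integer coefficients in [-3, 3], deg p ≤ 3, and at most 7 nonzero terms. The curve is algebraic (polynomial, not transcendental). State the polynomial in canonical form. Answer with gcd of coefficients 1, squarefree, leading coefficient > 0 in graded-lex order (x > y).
(a) The degree is 2 — a generic line meets the curve in up to 2 points.
(b) From the axis intercepts and sections: it meets the y-axis at y = 0 (among the integer gridlines); it crosses the x-axis at the gridline x = 0.
(c) Matching integer coefficients to the picture gives p.

3*x^2 + 3*x*y - 3*y^2 - 2*x - 2*y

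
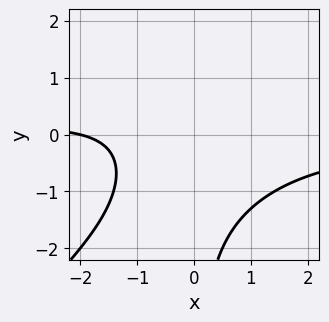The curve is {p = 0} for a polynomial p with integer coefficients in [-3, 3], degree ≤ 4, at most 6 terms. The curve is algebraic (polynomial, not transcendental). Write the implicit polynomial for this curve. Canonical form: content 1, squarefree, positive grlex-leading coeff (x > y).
Degree: the shape is more complex than any degree-2 curve, so deg p = 3.
From the visible intercepts: it misses every integer gridline on the y-axis; it crosses the x-axis at the gridline x = -2.
Assembling these constraints gives the stated polynomial.

x^2*y - x*y^2 + x + 2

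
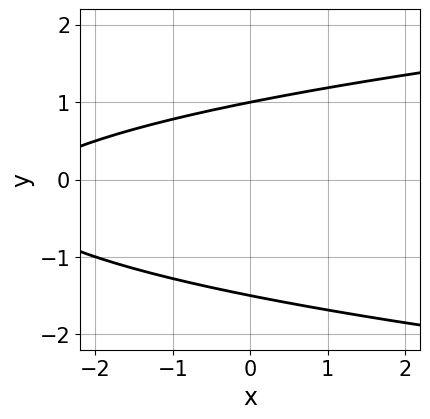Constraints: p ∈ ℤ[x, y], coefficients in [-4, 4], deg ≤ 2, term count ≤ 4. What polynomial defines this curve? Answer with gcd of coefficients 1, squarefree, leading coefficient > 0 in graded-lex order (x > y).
2*y^2 - x + y - 3

Degree: the shape is more complex than any degree-1 curve, so deg p = 2.
From the visible intercepts: it meets the y-axis at y = 1 (among the integer gridlines); no x-intercept at any integer in the box.
Assembling these constraints gives the stated polynomial.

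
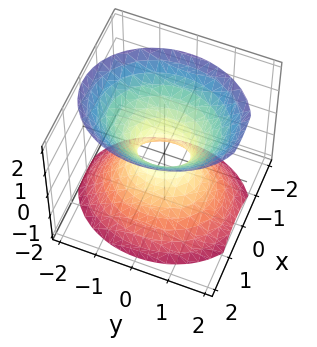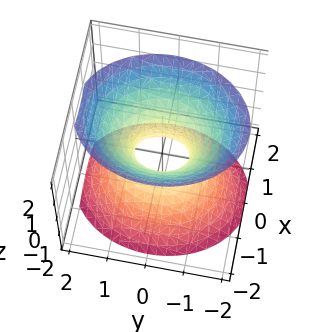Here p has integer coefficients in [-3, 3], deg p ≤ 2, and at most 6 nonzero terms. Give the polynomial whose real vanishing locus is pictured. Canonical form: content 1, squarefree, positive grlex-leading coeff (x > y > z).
First, deg p = 2. One connected sheet with a waist; a quadric.
Then, symmetries: the x ↦ −x reflection is a symmetry, so x appears only in even powers; it's symmetric under z → −z, forcing even powers of z; it's symmetric under y → −y, forcing even powers of y.
Next, from the axis intercepts and sections: no z-intercept at any integer in the box.
Finally, matching integer coefficients to the picture gives p.

3*x^2 + 2*y^2 - 2*z^2 - 1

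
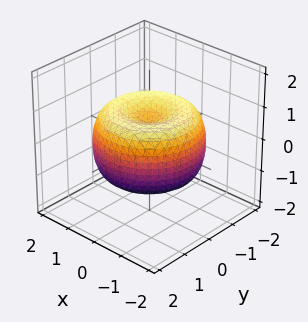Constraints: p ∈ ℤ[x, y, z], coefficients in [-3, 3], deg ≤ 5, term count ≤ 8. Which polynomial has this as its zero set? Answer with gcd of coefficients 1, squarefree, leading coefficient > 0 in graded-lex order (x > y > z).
x^4 + 2*x^2*y^2 + y^4 - 2*x^2 - 2*y^2 + 2*z^2 - 1

deg p = 4. No degree-3 surface has this shape.
Symmetry: the z-axis is an axis of rotation, so x and y enter only as x² + y².
From the visible intercepts: a circular section at z = 0 has radius between 1 and 2.
Together with the visible shape, these determine p as stated.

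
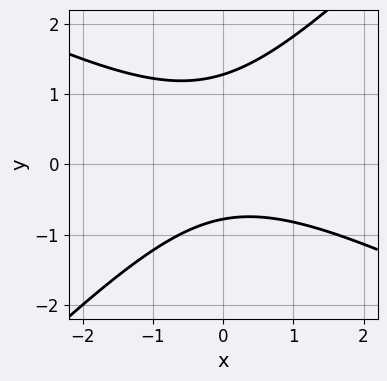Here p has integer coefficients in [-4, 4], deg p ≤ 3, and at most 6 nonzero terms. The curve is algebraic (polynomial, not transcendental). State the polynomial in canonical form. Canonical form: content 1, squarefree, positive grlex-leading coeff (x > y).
x^2 + x*y - 2*y^2 + y + 2

(a) The degree is 2 — a generic line meets the curve in up to 2 points.
(b) Observable constraints: it misses every integer gridline on the x-axis.
(c) These observations pin down the coefficients.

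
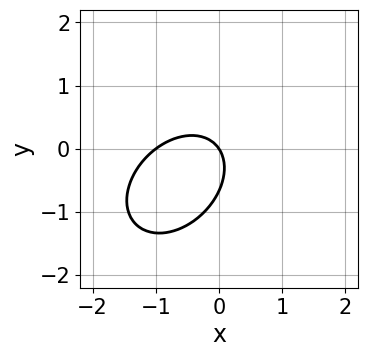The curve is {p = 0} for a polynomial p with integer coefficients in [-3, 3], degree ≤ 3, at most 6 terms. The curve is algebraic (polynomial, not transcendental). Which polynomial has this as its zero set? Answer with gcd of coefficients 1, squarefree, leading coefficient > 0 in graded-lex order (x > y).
1. deg p = 2. A generic line meets the curve in up to 2 points.
2. Observable constraints: among the integer gridlines, it crosses the x-axis at x ∈ {-1, 0}; one y-axis crossing is at y = 0.
3. These observations pin down the coefficients.

3*x^2 - 2*x*y + 3*y^2 + 3*x + 2*y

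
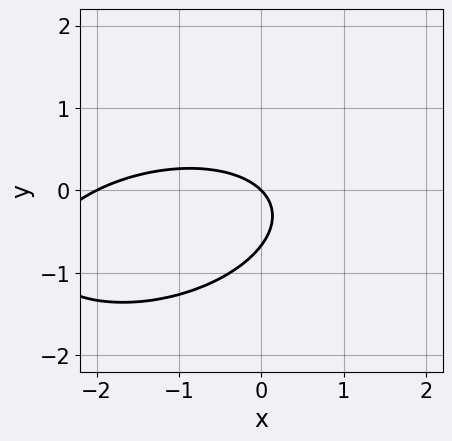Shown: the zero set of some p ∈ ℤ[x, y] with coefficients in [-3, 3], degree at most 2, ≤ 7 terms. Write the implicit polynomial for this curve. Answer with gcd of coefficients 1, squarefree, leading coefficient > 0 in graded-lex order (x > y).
First, the degree is 2 — a generic line meets the curve in up to 2 points.
Next, from the visible intercepts: one y-axis crossing is at y = 0; the x-axis gridline crossings are at x ∈ {-2, 0}.
Finally, fitting integer coefficients to these (and the overall shape) gives p.

x^2 - x*y + 3*y^2 + 2*x + 2*y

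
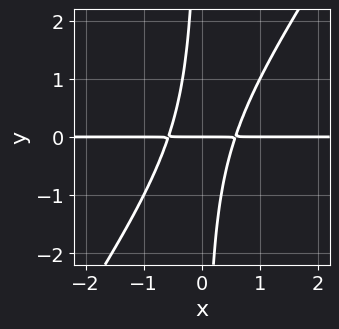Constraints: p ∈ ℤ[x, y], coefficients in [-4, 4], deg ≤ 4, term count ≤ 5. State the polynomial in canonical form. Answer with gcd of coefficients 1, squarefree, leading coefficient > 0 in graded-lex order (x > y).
deg p = 3. No degree-2 curve has this shape.
Against the integer gridlines: it crosses the y-axis at the gridline y = 0; every point of the x-axis in the box is on the curve.
Solving for integer coefficients yields p as stated.

3*x^2*y - 2*x*y^2 - y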